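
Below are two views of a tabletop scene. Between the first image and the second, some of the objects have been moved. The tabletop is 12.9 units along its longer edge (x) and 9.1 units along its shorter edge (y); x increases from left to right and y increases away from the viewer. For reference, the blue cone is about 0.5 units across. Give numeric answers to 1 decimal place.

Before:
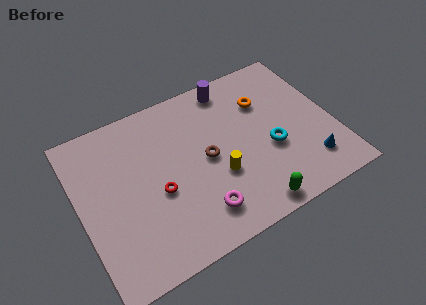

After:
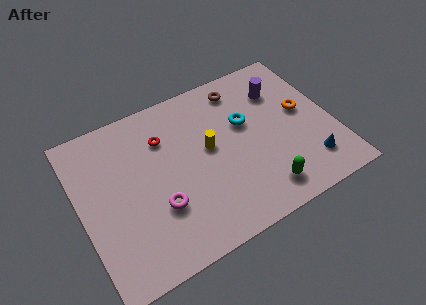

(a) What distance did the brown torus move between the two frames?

3.9

The brown torus moved from about (6.4, 4.5) to (8.7, 7.7), a distance of √(2.3² + 3.2²) ≈ 3.9.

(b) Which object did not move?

the blue cone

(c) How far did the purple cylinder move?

2.7

From (8.2, 8.0) to (10.6, 6.7), the purple cylinder covered √(2.4² + 1.3²) ≈ 2.7 units.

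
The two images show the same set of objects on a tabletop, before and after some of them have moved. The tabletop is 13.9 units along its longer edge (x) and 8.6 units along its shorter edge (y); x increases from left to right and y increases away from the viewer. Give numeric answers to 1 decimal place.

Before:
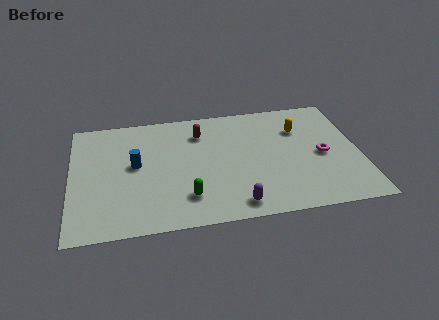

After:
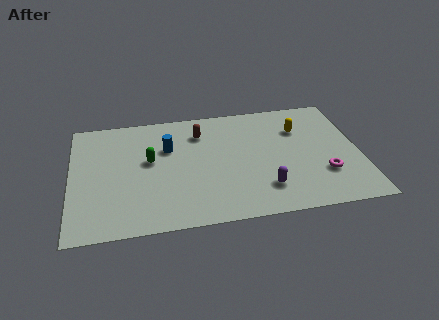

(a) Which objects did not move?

the brown capsule and the yellow capsule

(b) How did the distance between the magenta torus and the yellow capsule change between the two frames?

+1.3

They were about 2.3 units apart before and 3.6 after — 1.3 units further apart.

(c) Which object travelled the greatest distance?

the green capsule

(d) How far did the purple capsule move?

1.7

The purple capsule was near (7.8, 1.1) before and (9.2, 2.0) after, so it travelled √(1.4² + 0.9²) ≈ 1.7 units.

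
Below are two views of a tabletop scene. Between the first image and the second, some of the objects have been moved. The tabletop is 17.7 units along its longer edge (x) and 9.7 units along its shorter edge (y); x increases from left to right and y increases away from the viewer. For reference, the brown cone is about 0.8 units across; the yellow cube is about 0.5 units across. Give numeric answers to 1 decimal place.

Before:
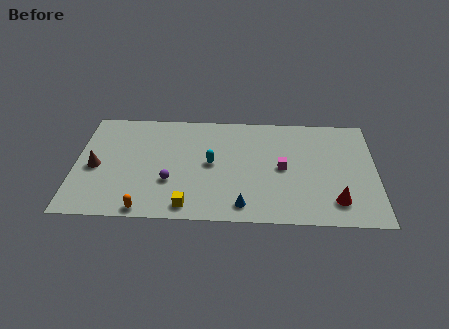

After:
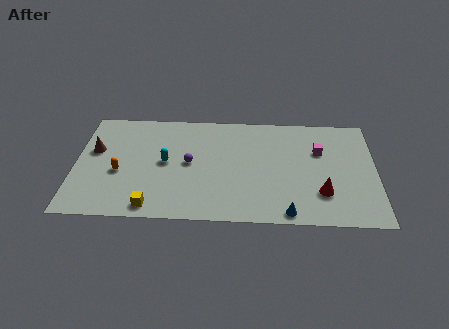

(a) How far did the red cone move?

1.1

The red cone moved from about (15.3, 2.0) to (14.5, 2.7), a distance of √(0.8² + 0.7²) ≈ 1.1.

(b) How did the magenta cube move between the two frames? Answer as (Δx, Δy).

(2.2, 1.6)

The magenta cube was at about (12.2, 4.8) and moved to about (14.4, 6.4).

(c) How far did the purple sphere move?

2.0

From (5.6, 3.3) to (6.7, 5.0), the purple sphere covered √(1.1² + 1.7²) ≈ 2.0 units.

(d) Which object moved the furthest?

the orange capsule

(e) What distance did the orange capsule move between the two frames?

3.6

The orange capsule moved from about (4.2, 0.8) to (2.6, 4.0), a distance of √(1.6² + 3.2²) ≈ 3.6.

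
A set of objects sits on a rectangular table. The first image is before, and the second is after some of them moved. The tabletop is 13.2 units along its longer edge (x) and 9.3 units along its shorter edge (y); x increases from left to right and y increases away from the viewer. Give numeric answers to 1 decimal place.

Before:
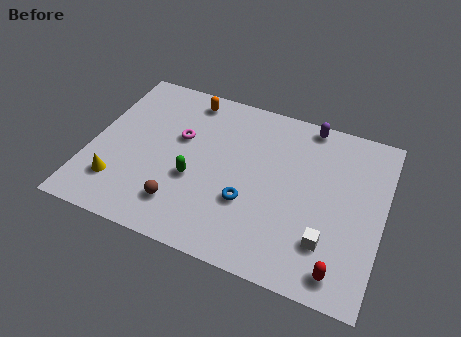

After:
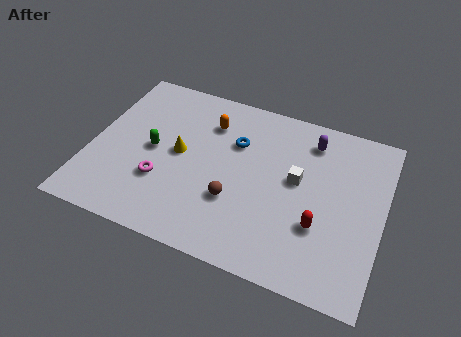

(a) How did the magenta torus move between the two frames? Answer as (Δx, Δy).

(-0.5, -2.7)

From the two frames, the magenta torus sits at roughly (3.9, 5.7) before and (3.4, 3.0) after.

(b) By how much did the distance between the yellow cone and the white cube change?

-4.1

The distance was about 9.4 in the first image and 5.3 in the second, so they moved 4.1 units closer together.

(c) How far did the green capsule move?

2.2

The green capsule was near (4.8, 3.6) before and (2.8, 4.6) after, so it travelled √(2.0² + 1.0²) ≈ 2.2 units.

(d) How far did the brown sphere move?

2.5

From (4.4, 2.0) to (6.7, 3.1), the brown sphere covered √(2.3² + 1.1²) ≈ 2.5 units.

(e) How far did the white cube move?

3.2

From (10.9, 2.4) to (9.3, 5.2), the white cube covered √(1.6² + 2.8²) ≈ 3.2 units.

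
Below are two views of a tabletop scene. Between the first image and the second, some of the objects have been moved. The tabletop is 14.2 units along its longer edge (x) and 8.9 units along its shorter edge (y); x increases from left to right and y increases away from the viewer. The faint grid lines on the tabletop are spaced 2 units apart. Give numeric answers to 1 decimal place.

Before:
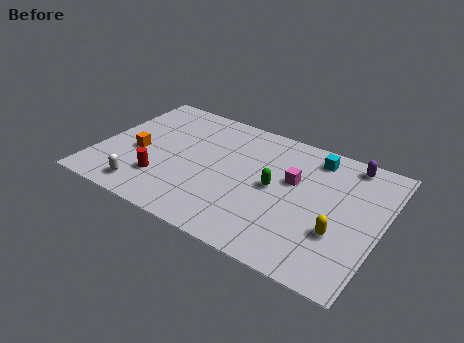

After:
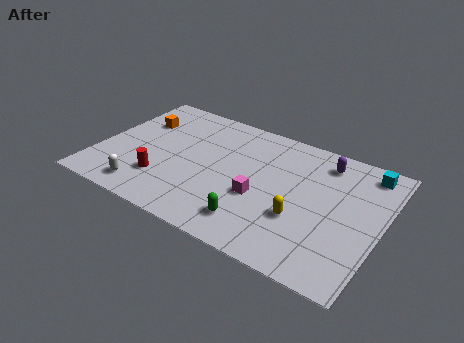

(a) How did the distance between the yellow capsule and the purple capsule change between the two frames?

-0.6

Before: roughly 4.9 units apart; after: 4.3. That's 0.6 units closer together.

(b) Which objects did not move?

the red cylinder and the white capsule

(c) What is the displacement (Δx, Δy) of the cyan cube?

(2.6, 0.2)

From the two frames, the cyan cube sits at roughly (10.5, 7.5) before and (13.1, 7.7) after.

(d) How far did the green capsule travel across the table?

2.9

The green capsule moved from about (8.9, 4.5) to (8.3, 1.7), a distance of √(0.6² + 2.8²) ≈ 2.9.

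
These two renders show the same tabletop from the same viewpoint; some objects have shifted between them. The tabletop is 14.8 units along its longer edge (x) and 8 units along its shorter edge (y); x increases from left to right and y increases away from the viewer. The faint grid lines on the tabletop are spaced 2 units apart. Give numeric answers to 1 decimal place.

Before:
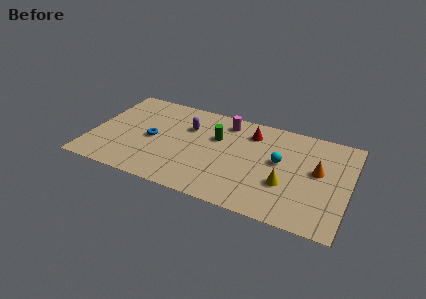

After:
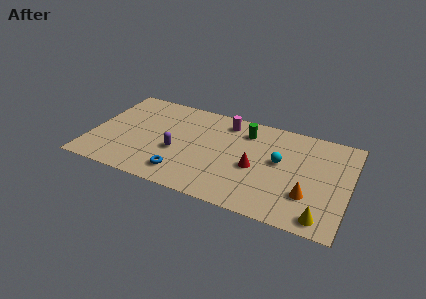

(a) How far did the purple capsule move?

2.3

The purple capsule moved from about (5.4, 5.5) to (5.0, 3.2), a distance of √(0.4² + 2.3²) ≈ 2.3.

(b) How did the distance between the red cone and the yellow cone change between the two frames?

+0.5

They were about 4.2 units apart before and 4.7 after — 0.5 units further apart.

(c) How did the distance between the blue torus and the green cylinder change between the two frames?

+1.9

The distance was about 3.9 in the first image and 5.8 in the second, so they moved 1.9 units further apart.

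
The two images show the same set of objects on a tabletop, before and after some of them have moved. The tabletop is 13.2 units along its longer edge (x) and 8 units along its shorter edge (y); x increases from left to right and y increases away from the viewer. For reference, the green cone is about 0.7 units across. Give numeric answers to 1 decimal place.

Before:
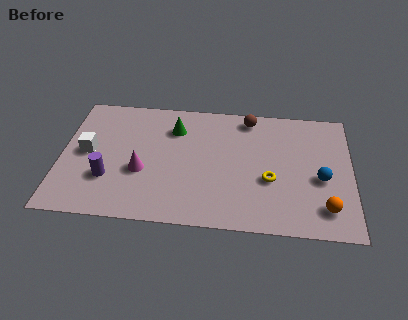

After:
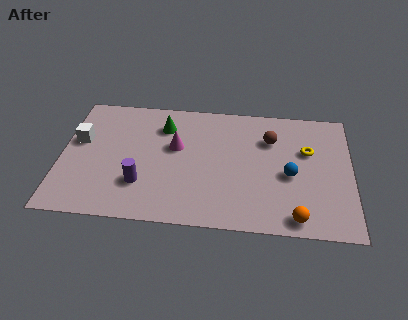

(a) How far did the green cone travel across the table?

0.5

The green cone was near (5.1, 6.0) before and (4.6, 6.1) after, so it travelled √(0.5² + 0.1²) ≈ 0.5 units.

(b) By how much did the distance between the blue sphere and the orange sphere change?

+0.8

The distance was about 1.8 in the first image and 2.6 in the second, so they moved 0.8 units further apart.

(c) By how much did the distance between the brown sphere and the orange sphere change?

-1.5

Before: roughly 6.4 units apart; after: 4.9. That's 1.5 units closer together.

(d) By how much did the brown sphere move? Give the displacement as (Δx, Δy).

(1.0, -1.3)

The brown sphere started near (8.5, 7.0) and ended near (9.5, 5.7).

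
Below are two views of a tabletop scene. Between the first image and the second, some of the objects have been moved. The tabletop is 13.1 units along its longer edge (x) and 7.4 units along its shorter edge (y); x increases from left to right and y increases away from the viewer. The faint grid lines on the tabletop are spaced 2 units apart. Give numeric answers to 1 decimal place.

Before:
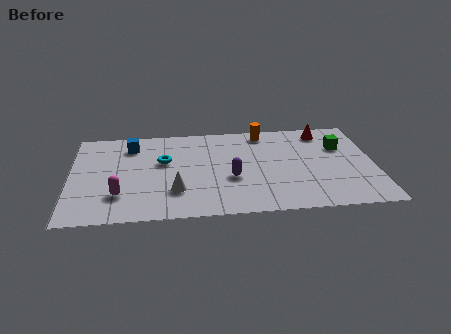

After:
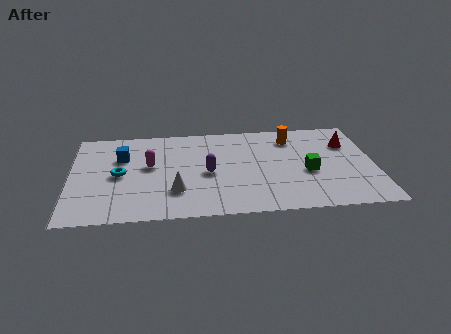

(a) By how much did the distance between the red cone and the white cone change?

+0.4

The distance was about 7.7 in the first image and 8.1 in the second, so they moved 0.4 units further apart.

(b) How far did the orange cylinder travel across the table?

1.3

From (8.4, 6.5) to (9.6, 5.9), the orange cylinder covered √(1.2² + 0.6²) ≈ 1.3 units.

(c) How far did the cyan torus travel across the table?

2.1

The cyan torus was near (4.0, 4.5) before and (2.1, 3.6) after, so it travelled √(1.9² + 0.9²) ≈ 2.1 units.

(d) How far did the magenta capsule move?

2.6

The magenta capsule was near (2.1, 2.0) before and (3.4, 4.2) after, so it travelled √(1.3² + 2.2²) ≈ 2.6 units.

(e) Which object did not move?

the white cone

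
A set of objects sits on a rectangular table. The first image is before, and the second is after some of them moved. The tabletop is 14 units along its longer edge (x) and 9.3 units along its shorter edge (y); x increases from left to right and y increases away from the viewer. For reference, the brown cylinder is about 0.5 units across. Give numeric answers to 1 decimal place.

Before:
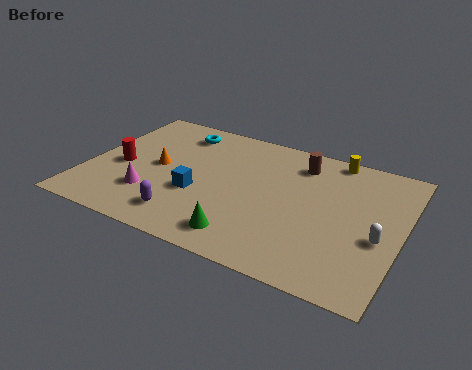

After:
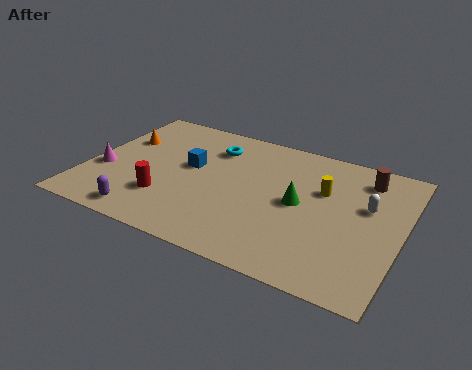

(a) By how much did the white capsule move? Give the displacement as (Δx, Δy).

(-0.7, 1.9)

From the two frames, the white capsule sits at roughly (13.1, 3.8) before and (12.4, 5.7) after.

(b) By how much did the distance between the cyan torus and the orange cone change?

+1.2

They were about 3.0 units apart before and 4.2 after — 1.2 units further apart.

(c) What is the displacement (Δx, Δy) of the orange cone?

(-1.9, 1.4)

The orange cone was at about (3.1, 4.7) and moved to about (1.2, 6.1).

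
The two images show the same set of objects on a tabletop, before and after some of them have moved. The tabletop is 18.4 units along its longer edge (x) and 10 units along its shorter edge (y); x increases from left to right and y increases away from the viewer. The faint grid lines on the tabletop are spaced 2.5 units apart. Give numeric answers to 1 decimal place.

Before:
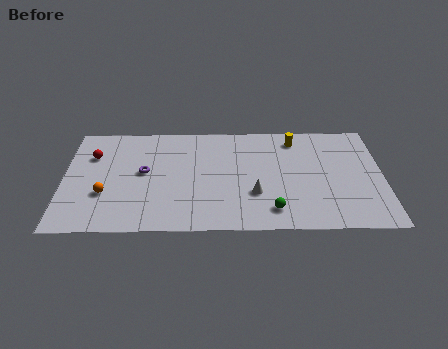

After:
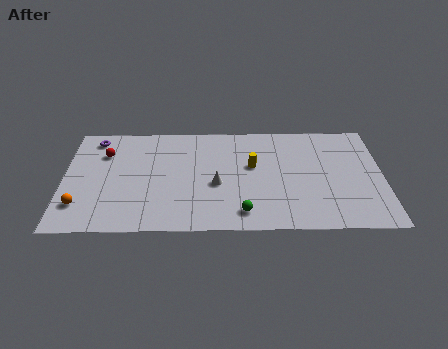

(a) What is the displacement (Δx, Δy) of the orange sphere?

(-1.4, -1.0)

The orange sphere was at about (2.4, 3.4) and moved to about (1.0, 2.4).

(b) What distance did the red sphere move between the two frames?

0.7

From (1.6, 7.0) to (2.3, 7.2), the red sphere covered √(0.7² + 0.2²) ≈ 0.7 units.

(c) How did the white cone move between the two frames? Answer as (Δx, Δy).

(-2.2, 0.9)

From the two frames, the white cone sits at roughly (11.0, 3.3) before and (8.8, 4.2) after.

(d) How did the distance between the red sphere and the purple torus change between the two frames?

-1.9

Before: roughly 3.4 units apart; after: 1.5. That's 1.9 units closer together.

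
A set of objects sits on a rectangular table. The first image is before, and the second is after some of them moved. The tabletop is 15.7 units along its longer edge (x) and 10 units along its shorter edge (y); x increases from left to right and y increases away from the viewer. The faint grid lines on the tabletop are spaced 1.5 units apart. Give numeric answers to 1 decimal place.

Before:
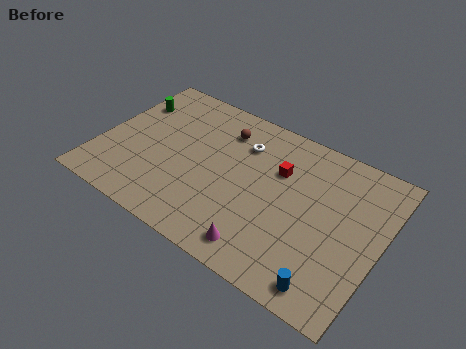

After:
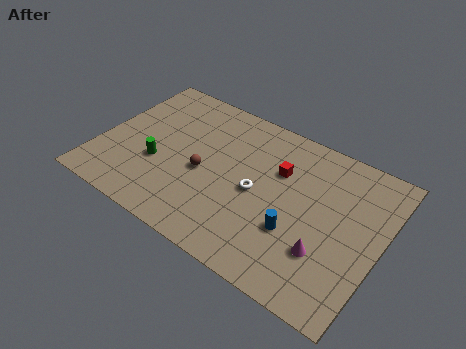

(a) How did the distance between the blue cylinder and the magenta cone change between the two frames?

-2.0

They were about 3.7 units apart before and 1.7 after — 2.0 units closer together.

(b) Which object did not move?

the red cube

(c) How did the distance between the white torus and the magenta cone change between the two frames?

-2.0

Before: roughly 6.4 units apart; after: 4.4. That's 2.0 units closer together.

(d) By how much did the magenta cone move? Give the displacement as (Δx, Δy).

(3.2, 1.6)

From the two frames, the magenta cone sits at roughly (9.8, 1.4) before and (13.0, 3.0) after.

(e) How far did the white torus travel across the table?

3.0

The white torus was near (7.6, 7.4) before and (8.9, 4.7) after, so it travelled √(1.3² + 2.7²) ≈ 3.0 units.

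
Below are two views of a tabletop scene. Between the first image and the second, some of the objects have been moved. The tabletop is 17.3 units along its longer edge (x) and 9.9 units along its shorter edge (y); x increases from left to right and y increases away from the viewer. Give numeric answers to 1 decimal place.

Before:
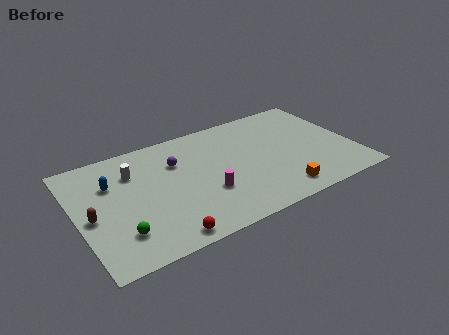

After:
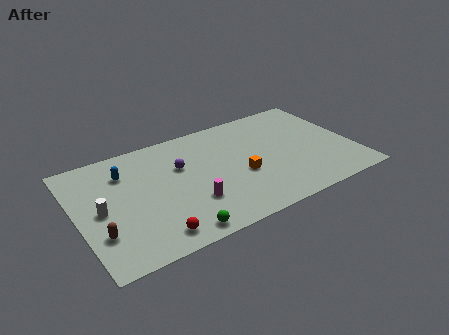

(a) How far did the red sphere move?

0.7

From (4.8, 1.0) to (4.2, 1.4), the red sphere covered √(0.6² + 0.4²) ≈ 0.7 units.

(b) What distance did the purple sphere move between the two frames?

0.5

From (6.4, 6.9) to (6.6, 6.4), the purple sphere covered √(0.2² + 0.5²) ≈ 0.5 units.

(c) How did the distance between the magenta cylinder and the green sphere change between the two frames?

-3.3

The distance was about 5.6 in the first image and 2.3 in the second, so they moved 3.3 units closer together.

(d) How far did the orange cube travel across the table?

3.2

The orange cube was near (12.1, 1.5) before and (10.1, 4.0) after, so it travelled √(2.0² + 2.5²) ≈ 3.2 units.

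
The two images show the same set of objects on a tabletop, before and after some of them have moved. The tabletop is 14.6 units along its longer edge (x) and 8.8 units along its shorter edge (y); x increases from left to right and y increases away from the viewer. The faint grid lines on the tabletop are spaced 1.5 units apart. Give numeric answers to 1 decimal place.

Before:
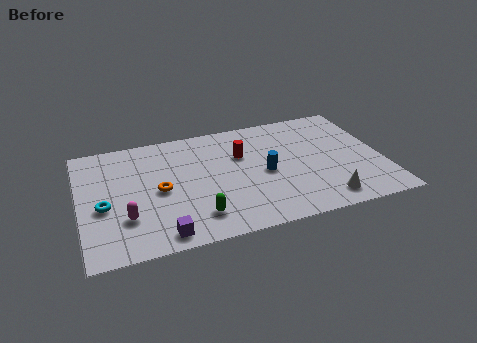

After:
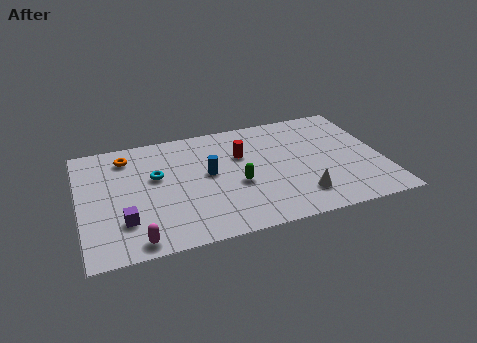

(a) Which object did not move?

the red cylinder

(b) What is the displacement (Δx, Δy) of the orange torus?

(-1.4, 3.0)

The orange torus started near (3.8, 4.2) and ended near (2.4, 7.2).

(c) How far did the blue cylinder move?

2.8

The blue cylinder was near (8.9, 4.1) before and (6.2, 4.8) after, so it travelled √(2.7² + 0.7²) ≈ 2.8 units.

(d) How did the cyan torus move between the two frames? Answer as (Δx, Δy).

(2.6, 1.6)

From the two frames, the cyan torus sits at roughly (1.1, 3.7) before and (3.7, 5.3) after.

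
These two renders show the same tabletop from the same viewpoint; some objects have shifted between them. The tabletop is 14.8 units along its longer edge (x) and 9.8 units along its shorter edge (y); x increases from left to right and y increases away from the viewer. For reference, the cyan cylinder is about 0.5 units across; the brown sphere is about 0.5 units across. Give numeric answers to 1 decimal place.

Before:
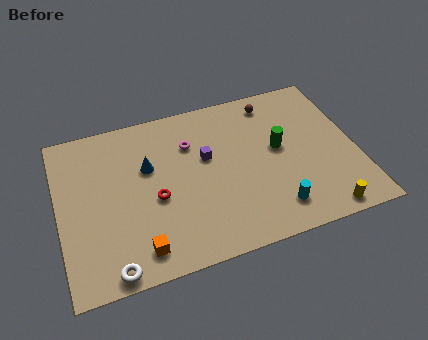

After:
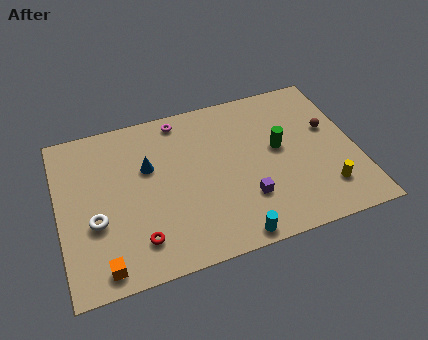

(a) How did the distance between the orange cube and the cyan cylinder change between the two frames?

-0.4

They were about 6.7 units apart before and 6.3 after — 0.4 units closer together.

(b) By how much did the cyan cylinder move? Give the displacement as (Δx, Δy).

(-2.2, -1.0)

The cyan cylinder started near (10.4, 1.8) and ended near (8.2, 0.8).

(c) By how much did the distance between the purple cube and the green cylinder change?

-0.4

They were about 3.6 units apart before and 3.2 after — 0.4 units closer together.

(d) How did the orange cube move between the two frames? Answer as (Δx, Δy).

(-1.8, -0.4)

The orange cube started near (3.7, 1.5) and ended near (1.9, 1.1).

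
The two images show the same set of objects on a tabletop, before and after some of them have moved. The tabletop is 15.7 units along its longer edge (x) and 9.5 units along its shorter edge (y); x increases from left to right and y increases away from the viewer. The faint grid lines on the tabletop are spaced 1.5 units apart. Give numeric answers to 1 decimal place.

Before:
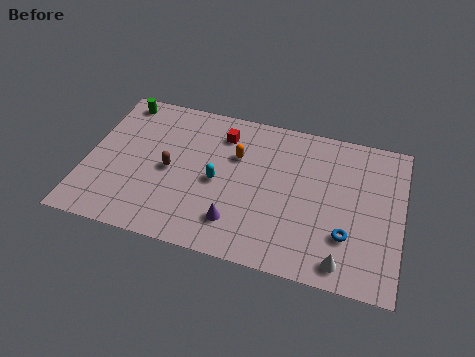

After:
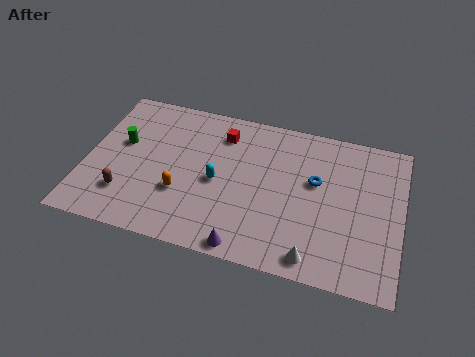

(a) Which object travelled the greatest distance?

the orange capsule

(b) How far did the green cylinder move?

2.8

The green cylinder moved from about (1.3, 8.4) to (1.7, 5.6), a distance of √(0.4² + 2.8²) ≈ 2.8.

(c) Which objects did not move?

the red cube and the cyan capsule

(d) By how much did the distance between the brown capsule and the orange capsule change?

-0.9

Before: roughly 3.7 units apart; after: 2.8. That's 0.9 units closer together.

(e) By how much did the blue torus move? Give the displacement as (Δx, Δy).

(-1.7, 2.9)

From the two frames, the blue torus sits at roughly (13.1, 2.8) before and (11.4, 5.7) after.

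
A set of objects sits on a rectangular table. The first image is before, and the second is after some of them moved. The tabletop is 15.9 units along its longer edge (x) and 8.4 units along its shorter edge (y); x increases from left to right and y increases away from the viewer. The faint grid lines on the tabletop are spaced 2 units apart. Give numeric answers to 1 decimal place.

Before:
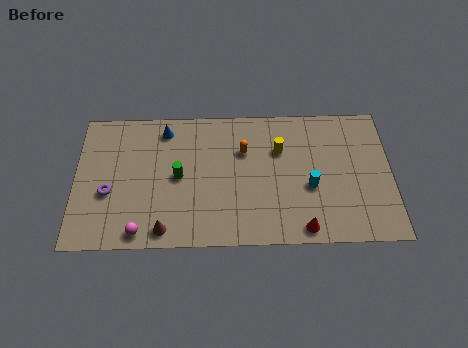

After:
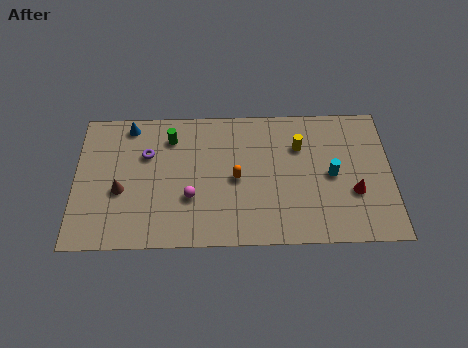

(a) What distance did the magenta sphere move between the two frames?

3.2

The magenta sphere was near (3.3, 0.9) before and (5.8, 2.9) after, so it travelled √(2.5² + 2.0²) ≈ 3.2 units.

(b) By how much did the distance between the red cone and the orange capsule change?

+0.4

Before: roughly 5.6 units apart; after: 6.0. That's 0.4 units further apart.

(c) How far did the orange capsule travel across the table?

1.7

The orange capsule moved from about (8.5, 5.7) to (8.1, 4.0), a distance of √(0.4² + 1.7²) ≈ 1.7.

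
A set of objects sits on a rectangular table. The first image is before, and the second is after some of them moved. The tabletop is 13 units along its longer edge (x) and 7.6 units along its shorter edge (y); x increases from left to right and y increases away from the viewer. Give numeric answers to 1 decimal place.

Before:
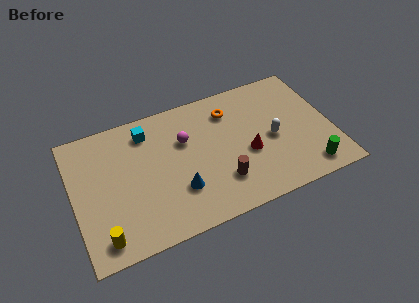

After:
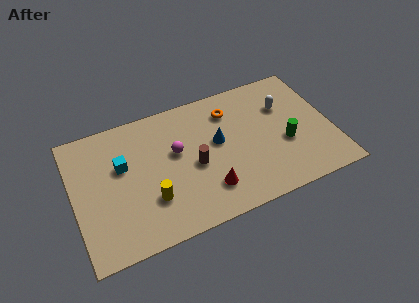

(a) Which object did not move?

the orange torus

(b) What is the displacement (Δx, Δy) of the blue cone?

(2.2, 2.0)

From the two frames, the blue cone sits at roughly (5.1, 2.3) before and (7.3, 4.3) after.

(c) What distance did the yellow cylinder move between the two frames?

2.8

The yellow cylinder moved from about (1.2, 1.1) to (3.7, 2.3), a distance of √(2.5² + 1.2²) ≈ 2.8.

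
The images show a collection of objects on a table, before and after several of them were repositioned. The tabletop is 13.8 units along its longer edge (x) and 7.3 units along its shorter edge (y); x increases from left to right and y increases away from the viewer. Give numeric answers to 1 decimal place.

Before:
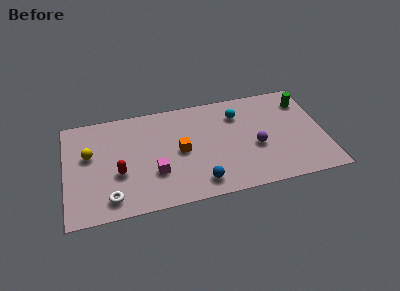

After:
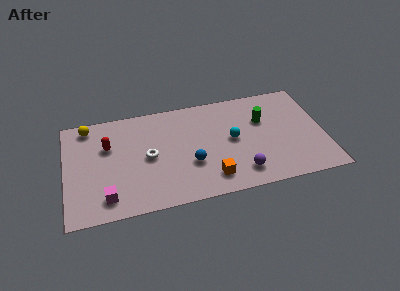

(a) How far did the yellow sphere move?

2.0

From (1.3, 4.4) to (1.3, 6.4), the yellow sphere covered √(0.0² + 2.0²) ≈ 2.0 units.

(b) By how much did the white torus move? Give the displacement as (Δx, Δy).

(2.1, 2.4)

From the two frames, the white torus sits at roughly (2.3, 1.2) before and (4.4, 3.6) after.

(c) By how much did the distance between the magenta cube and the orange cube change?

+3.7

The distance was about 1.8 in the first image and 5.5 in the second, so they moved 3.7 units further apart.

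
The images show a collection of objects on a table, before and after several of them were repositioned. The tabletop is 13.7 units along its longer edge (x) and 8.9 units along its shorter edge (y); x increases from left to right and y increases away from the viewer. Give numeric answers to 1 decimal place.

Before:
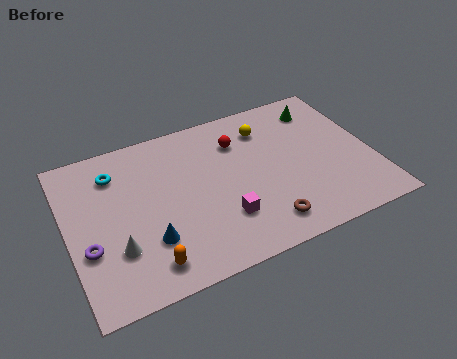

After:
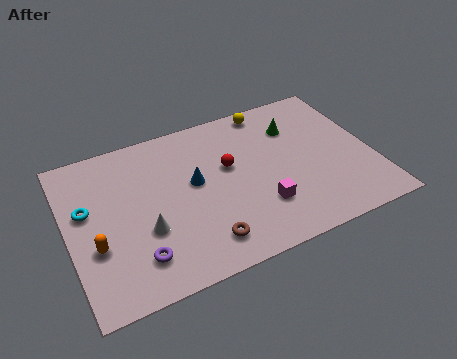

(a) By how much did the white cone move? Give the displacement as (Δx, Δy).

(1.3, 0.5)

From the two frames, the white cone sits at roughly (2.0, 2.7) before and (3.3, 3.2) after.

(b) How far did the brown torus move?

2.7

The brown torus moved from about (8.4, 1.5) to (5.7, 1.6), a distance of √(2.7² + 0.1²) ≈ 2.7.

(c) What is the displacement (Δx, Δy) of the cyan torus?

(-1.4, -1.6)

The cyan torus started near (2.3, 6.9) and ended near (0.9, 5.3).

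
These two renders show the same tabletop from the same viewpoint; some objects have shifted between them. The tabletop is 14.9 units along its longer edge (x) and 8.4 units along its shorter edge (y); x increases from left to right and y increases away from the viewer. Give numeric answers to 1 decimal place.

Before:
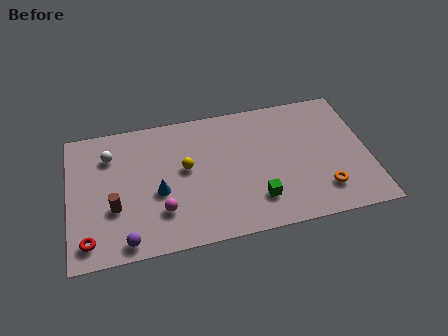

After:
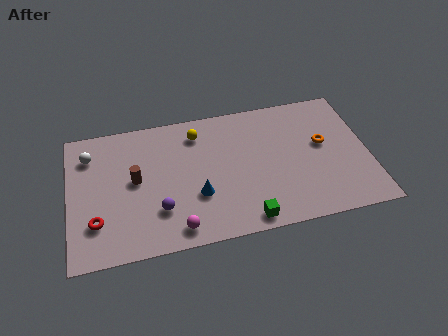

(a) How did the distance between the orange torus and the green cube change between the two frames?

+2.4

They were about 3.3 units apart before and 5.7 after — 2.4 units further apart.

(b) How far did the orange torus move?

2.9

The orange torus was near (12.5, 1.9) before and (12.7, 4.8) after, so it travelled √(0.2² + 2.9²) ≈ 2.9 units.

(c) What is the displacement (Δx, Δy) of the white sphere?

(-1.0, 0.2)

The white sphere started near (2.1, 6.3) and ended near (1.1, 6.5).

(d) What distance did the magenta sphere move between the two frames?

1.4

The magenta sphere was near (4.5, 2.3) before and (5.2, 1.1) after, so it travelled √(0.7² + 1.2²) ≈ 1.4 units.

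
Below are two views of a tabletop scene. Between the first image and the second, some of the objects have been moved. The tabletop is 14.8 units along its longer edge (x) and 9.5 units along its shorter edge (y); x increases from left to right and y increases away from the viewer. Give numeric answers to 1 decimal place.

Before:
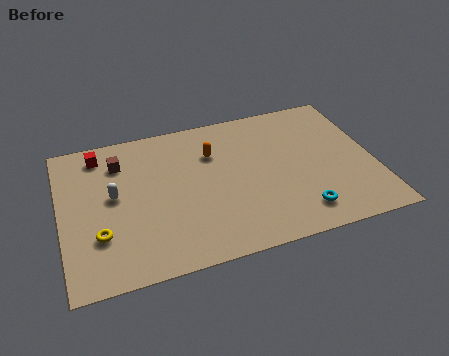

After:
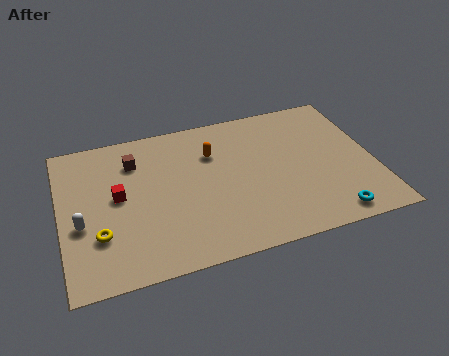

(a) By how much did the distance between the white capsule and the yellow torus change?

-1.2

Before: roughly 2.4 units apart; after: 1.2. That's 1.2 units closer together.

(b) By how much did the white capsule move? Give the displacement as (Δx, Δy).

(-1.6, -1.4)

From the two frames, the white capsule sits at roughly (2.5, 5.2) before and (0.9, 3.8) after.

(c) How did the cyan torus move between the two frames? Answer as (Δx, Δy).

(1.4, -0.6)

The cyan torus started near (11.0, 1.7) and ended near (12.4, 1.1).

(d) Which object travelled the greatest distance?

the red cube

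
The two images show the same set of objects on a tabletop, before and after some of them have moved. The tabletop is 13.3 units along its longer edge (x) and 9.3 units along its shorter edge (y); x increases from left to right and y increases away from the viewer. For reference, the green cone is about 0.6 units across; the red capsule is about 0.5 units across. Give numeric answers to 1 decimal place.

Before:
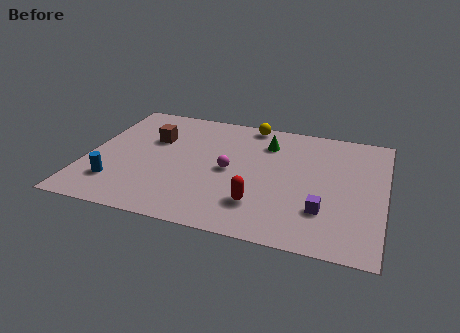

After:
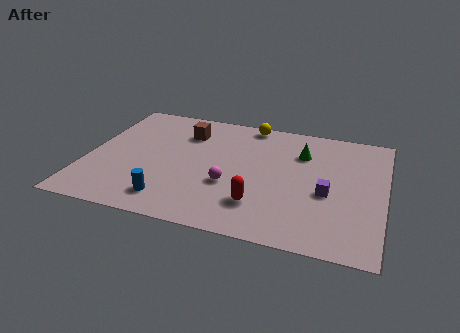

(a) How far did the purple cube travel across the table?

1.3

From (10.7, 2.6) to (10.8, 3.9), the purple cube covered √(0.1² + 1.3²) ≈ 1.3 units.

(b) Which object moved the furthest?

the blue cylinder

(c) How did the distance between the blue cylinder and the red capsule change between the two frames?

-2.4

Before: roughly 6.4 units apart; after: 4.0. That's 2.4 units closer together.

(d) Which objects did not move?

the yellow sphere and the red capsule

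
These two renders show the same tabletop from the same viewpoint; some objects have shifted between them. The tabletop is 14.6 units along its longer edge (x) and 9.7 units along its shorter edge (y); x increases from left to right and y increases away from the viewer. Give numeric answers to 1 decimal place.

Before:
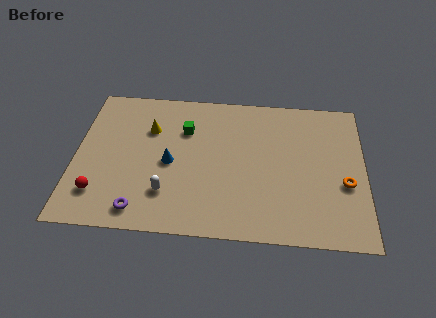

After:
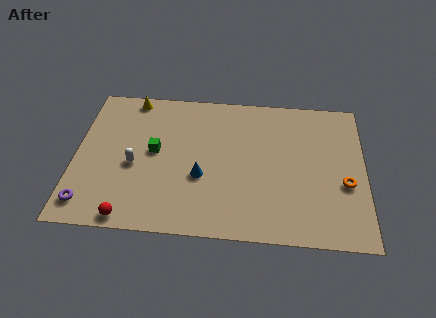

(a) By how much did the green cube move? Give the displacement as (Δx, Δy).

(-1.5, -1.6)

From the two frames, the green cube sits at roughly (5.5, 6.8) before and (4.0, 5.2) after.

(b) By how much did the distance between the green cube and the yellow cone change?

+2.0

They were about 1.8 units apart before and 3.8 after — 2.0 units further apart.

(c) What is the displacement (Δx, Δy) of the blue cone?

(1.6, -0.8)

From the two frames, the blue cone sits at roughly (4.8, 4.5) before and (6.4, 3.7) after.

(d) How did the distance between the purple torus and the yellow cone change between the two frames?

+2.1

The distance was about 5.4 in the first image and 7.5 in the second, so they moved 2.1 units further apart.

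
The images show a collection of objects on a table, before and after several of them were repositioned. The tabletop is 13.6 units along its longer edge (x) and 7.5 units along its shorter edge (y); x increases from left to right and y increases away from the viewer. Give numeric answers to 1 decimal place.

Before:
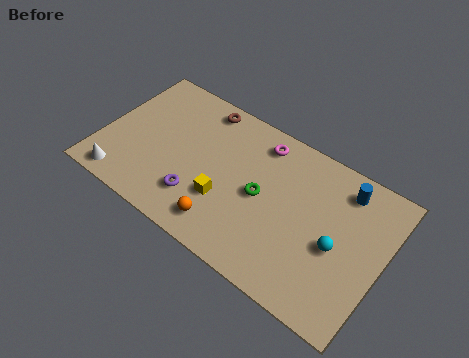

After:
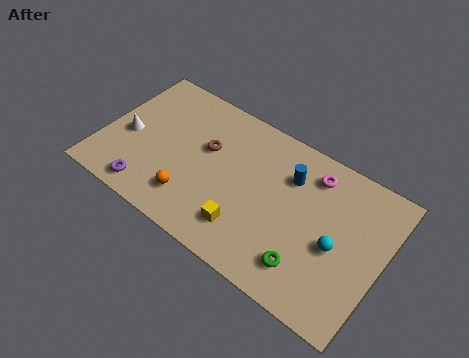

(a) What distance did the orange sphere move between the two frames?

1.7

From (6.4, 1.3) to (4.7, 1.7), the orange sphere covered √(1.7² + 0.4²) ≈ 1.7 units.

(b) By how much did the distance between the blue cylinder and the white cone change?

-3.3

Before: roughly 11.3 units apart; after: 8.0. That's 3.3 units closer together.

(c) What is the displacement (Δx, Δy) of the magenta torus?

(2.6, -0.2)

From the two frames, the magenta torus sits at roughly (7.3, 6.3) before and (9.9, 6.1) after.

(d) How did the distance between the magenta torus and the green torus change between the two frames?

+1.9

Before: roughly 2.6 units apart; after: 4.5. That's 1.9 units further apart.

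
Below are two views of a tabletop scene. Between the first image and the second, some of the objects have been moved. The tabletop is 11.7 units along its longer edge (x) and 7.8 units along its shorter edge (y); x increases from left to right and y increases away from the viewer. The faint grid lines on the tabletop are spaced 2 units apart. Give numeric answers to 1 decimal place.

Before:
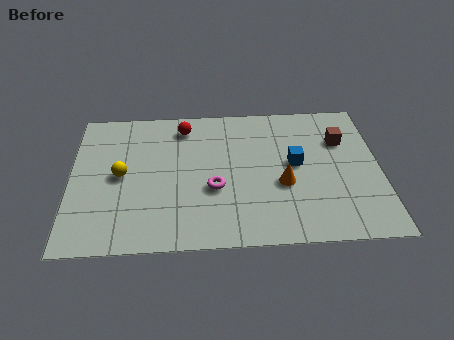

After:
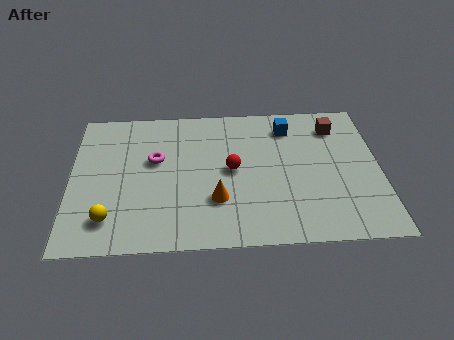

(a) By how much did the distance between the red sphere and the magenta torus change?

-0.7

Before: roughly 3.7 units apart; after: 3.0. That's 0.7 units closer together.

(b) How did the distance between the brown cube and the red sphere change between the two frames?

-1.5

Before: roughly 6.1 units apart; after: 4.6. That's 1.5 units closer together.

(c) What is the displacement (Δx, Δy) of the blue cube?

(-0.2, 2.1)

The blue cube started near (8.5, 4.2) and ended near (8.3, 6.3).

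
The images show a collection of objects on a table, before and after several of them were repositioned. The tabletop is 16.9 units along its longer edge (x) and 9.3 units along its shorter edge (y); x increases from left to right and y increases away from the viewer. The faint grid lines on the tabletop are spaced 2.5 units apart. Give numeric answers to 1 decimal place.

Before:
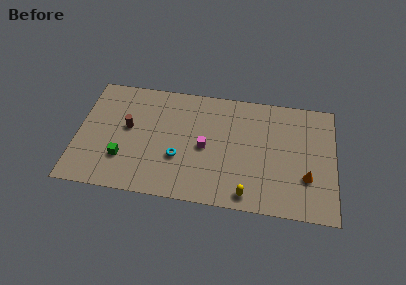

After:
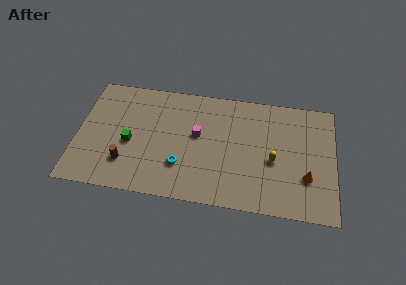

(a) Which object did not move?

the orange cone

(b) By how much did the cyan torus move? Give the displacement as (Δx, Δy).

(0.2, -0.6)

The cyan torus was at about (6.7, 3.3) and moved to about (6.9, 2.7).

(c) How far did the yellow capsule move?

3.3

The yellow capsule was near (11.3, 1.1) before and (12.9, 4.0) after, so it travelled √(1.6² + 2.9²) ≈ 3.3 units.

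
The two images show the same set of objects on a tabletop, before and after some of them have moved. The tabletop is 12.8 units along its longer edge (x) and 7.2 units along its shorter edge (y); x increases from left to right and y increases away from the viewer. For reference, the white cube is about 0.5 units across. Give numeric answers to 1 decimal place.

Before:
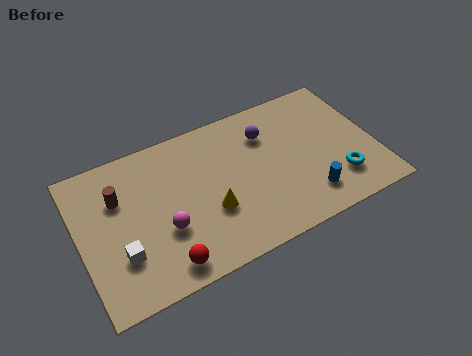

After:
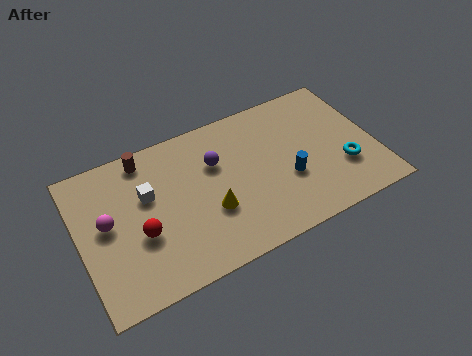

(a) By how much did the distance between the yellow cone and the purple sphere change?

-1.6

They were about 3.9 units apart before and 2.3 after — 1.6 units closer together.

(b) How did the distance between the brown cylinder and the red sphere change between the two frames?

-0.6

The distance was about 4.2 in the first image and 3.6 in the second, so they moved 0.6 units closer together.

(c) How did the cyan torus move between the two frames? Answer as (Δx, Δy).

(0.3, 0.5)

The cyan torus started near (11.0, 1.8) and ended near (11.3, 2.3).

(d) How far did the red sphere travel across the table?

2.0

The red sphere moved from about (3.3, 1.0) to (2.5, 2.8), a distance of √(0.8² + 1.8²) ≈ 2.0.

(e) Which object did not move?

the yellow cone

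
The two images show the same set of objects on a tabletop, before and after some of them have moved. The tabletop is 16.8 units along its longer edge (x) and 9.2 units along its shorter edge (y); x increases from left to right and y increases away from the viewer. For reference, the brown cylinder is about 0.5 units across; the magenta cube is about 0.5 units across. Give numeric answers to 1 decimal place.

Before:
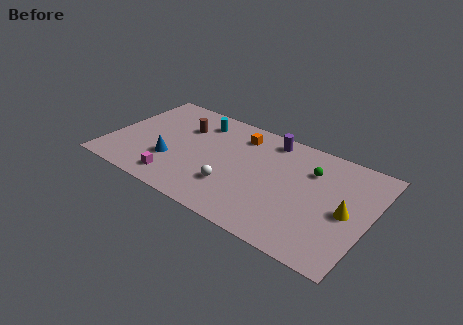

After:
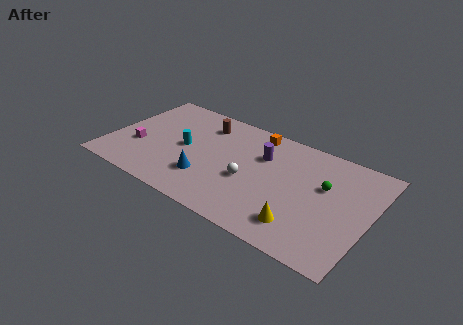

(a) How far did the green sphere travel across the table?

1.3

The green sphere moved from about (12.8, 6.6) to (13.8, 5.7), a distance of √(1.0² + 0.9²) ≈ 1.3.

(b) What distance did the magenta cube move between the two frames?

3.4

The magenta cube moved from about (4.8, 1.5) to (1.9, 3.3), a distance of √(2.9² + 1.8²) ≈ 3.4.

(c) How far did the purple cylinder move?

1.7

The purple cylinder moved from about (9.9, 8.0) to (9.7, 6.3), a distance of √(0.2² + 1.7²) ≈ 1.7.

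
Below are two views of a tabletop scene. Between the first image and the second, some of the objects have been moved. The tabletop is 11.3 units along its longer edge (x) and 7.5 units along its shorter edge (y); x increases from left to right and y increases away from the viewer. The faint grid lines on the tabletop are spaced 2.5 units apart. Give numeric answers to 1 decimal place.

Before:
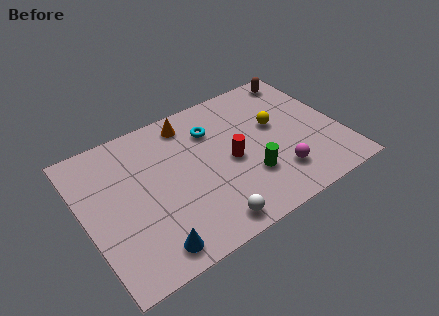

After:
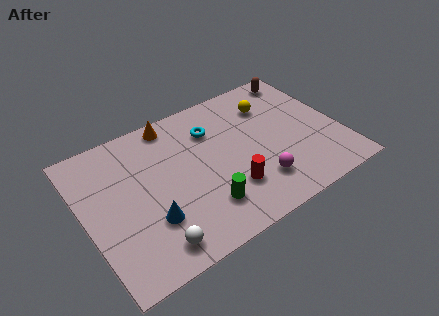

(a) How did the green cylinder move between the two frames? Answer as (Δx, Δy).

(-2.1, -0.5)

The green cylinder started near (7.0, 2.3) and ended near (4.9, 1.8).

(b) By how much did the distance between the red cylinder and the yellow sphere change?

+1.9

Before: roughly 2.4 units apart; after: 4.3. That's 1.9 units further apart.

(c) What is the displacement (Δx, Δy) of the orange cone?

(-0.7, 0.3)

From the two frames, the orange cone sits at roughly (5.0, 6.4) before and (4.3, 6.7) after.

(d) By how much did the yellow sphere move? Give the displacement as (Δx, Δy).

(0.0, 1.2)

From the two frames, the yellow sphere sits at roughly (8.6, 4.4) before and (8.6, 5.6) after.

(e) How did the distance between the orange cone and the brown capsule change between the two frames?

+0.7

The distance was about 5.2 in the first image and 5.9 in the second, so they moved 0.7 units further apart.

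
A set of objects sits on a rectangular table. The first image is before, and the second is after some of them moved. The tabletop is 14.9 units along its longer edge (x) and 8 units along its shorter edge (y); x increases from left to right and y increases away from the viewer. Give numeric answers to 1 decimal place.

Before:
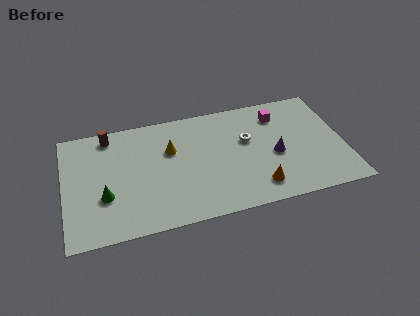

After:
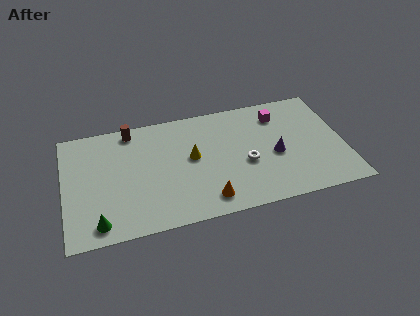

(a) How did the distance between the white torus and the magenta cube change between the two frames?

+1.3

They were about 2.3 units apart before and 3.6 after — 1.3 units further apart.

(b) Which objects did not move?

the magenta cube and the purple cone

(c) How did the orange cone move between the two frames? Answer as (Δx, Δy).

(-2.7, -0.2)

The orange cone was at about (10.1, 1.5) and moved to about (7.4, 1.3).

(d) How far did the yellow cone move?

1.4

The yellow cone moved from about (5.7, 5.2) to (6.8, 4.4), a distance of √(1.1² + 0.8²) ≈ 1.4.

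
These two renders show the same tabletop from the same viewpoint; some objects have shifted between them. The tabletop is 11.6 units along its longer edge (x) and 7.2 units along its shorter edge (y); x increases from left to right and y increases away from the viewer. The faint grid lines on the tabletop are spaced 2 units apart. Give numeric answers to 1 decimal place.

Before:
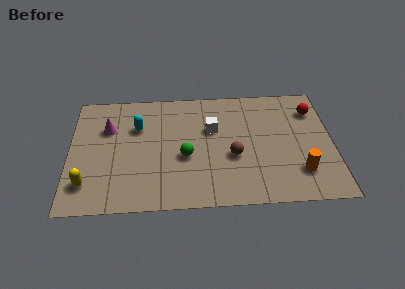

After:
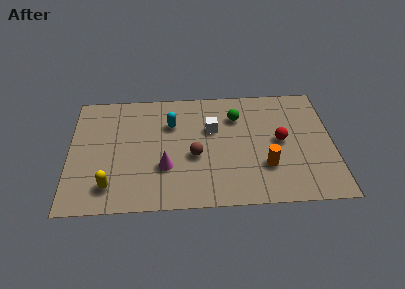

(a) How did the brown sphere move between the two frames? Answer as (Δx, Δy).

(-1.7, 0.1)

The brown sphere was at about (7.2, 2.9) and moved to about (5.5, 3.0).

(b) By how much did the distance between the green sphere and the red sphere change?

-3.7

The distance was about 6.2 in the first image and 2.5 in the second, so they moved 3.7 units closer together.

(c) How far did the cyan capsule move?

1.5

The cyan capsule was near (3.0, 4.9) before and (4.5, 5.0) after, so it travelled √(1.5² + 0.1²) ≈ 1.5 units.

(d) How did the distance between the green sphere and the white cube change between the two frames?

-0.7

Before: roughly 2.0 units apart; after: 1.3. That's 0.7 units closer together.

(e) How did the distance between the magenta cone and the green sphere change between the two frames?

+0.4

They were about 3.9 units apart before and 4.3 after — 0.4 units further apart.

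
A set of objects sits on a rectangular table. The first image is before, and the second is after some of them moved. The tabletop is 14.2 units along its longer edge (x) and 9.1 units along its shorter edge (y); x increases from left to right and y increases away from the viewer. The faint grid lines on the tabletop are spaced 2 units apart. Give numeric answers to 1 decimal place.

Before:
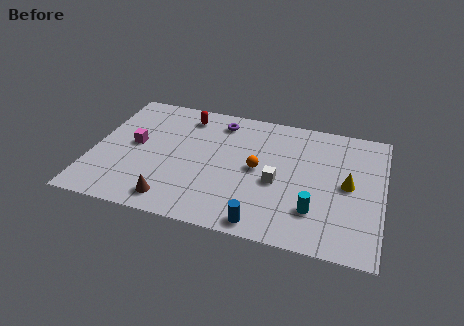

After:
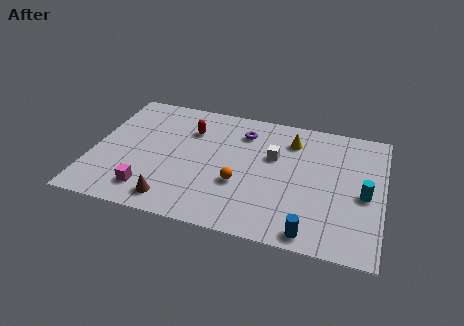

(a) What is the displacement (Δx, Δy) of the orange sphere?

(-0.8, -1.3)

The orange sphere started near (8.1, 4.6) and ended near (7.3, 3.3).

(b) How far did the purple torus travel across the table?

1.3

The purple torus was near (6.0, 7.6) before and (7.2, 7.1) after, so it travelled √(1.2² + 0.5²) ≈ 1.3 units.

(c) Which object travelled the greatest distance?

the yellow cone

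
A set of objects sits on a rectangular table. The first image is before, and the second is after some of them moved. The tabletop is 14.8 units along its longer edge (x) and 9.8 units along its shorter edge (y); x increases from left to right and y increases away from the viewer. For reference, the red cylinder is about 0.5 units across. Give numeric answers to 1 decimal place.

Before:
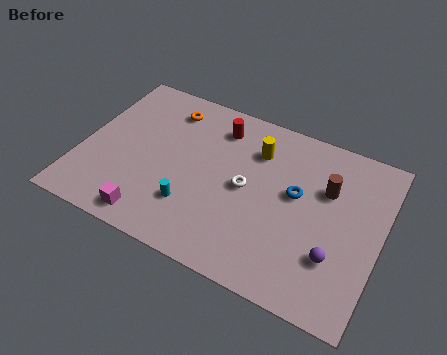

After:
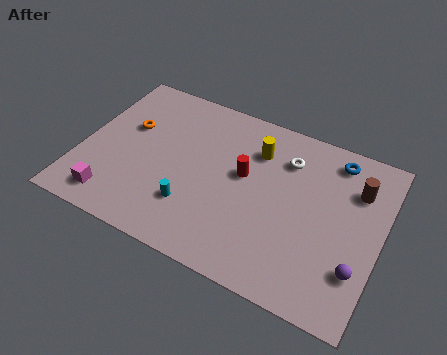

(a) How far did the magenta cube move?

2.0

The magenta cube was near (4.0, 1.2) before and (2.0, 1.5) after, so it travelled √(2.0² + 0.3²) ≈ 2.0 units.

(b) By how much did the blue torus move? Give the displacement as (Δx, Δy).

(1.6, 2.8)

The blue torus started near (10.6, 5.6) and ended near (12.2, 8.4).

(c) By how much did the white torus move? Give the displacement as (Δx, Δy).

(1.7, 2.5)

The white torus was at about (8.2, 4.9) and moved to about (9.9, 7.4).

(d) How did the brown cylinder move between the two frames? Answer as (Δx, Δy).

(1.4, 0.6)

From the two frames, the brown cylinder sits at roughly (12.0, 6.5) before and (13.4, 7.1) after.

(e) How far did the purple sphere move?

1.1

From (12.8, 2.9) to (13.9, 2.7), the purple sphere covered √(1.1² + 0.2²) ≈ 1.1 units.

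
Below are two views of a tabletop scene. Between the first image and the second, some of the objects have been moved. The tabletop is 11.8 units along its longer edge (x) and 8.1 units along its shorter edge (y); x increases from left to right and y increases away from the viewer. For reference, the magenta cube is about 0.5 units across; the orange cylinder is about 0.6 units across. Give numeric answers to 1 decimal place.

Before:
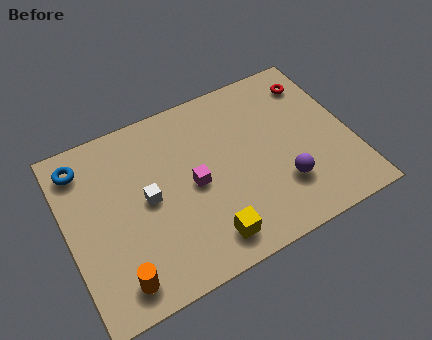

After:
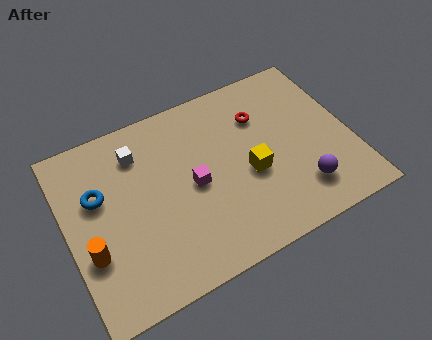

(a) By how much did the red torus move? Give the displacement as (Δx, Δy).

(-2.4, -0.7)

The red torus started near (10.7, 6.5) and ended near (8.3, 5.8).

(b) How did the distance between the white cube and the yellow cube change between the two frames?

+1.7

They were about 3.5 units apart before and 5.2 after — 1.7 units further apart.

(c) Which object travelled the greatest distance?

the yellow cube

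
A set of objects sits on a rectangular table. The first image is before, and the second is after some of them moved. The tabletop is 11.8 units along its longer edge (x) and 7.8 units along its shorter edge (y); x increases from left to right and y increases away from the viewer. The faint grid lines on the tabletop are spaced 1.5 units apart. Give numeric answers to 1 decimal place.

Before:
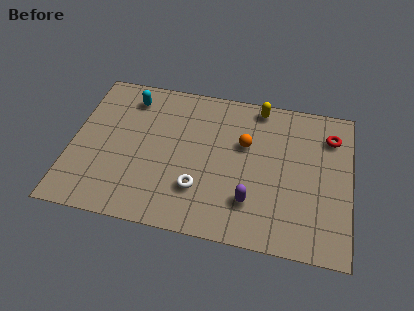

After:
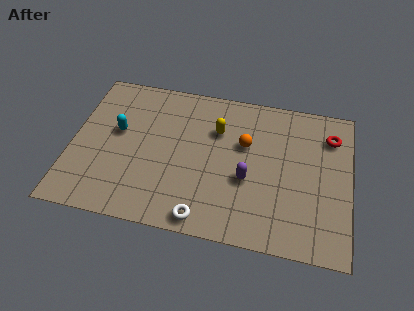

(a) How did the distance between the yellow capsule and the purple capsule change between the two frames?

-2.3

Before: roughly 5.0 units apart; after: 2.7. That's 2.3 units closer together.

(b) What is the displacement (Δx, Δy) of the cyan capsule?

(-0.4, -1.9)

From the two frames, the cyan capsule sits at roughly (2.3, 6.4) before and (1.9, 4.5) after.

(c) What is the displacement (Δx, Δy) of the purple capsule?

(-0.2, 1.1)

The purple capsule started near (7.7, 2.0) and ended near (7.5, 3.1).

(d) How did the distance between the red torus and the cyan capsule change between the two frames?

+0.5

Before: roughly 8.6 units apart; after: 9.1. That's 0.5 units further apart.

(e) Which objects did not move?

the orange sphere and the red torus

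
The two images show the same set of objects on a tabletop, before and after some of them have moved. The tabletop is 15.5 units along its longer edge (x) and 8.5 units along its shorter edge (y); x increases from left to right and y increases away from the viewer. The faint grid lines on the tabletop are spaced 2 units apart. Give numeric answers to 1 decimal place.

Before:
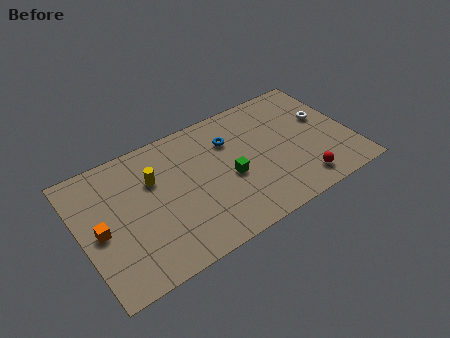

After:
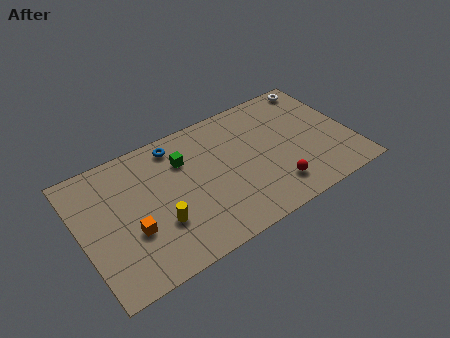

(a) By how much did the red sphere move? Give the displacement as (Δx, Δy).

(-1.5, 0.4)

From the two frames, the red sphere sits at roughly (12.2, 1.4) before and (10.7, 1.8) after.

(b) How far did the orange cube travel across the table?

1.9

From (1.0, 4.0) to (2.7, 3.1), the orange cube covered √(1.7² + 0.9²) ≈ 1.9 units.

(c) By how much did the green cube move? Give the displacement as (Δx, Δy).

(-2.3, 2.4)

The green cube was at about (8.4, 3.7) and moved to about (6.1, 6.1).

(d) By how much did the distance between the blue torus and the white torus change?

+3.0

The distance was about 5.5 in the first image and 8.5 in the second, so they moved 3.0 units further apart.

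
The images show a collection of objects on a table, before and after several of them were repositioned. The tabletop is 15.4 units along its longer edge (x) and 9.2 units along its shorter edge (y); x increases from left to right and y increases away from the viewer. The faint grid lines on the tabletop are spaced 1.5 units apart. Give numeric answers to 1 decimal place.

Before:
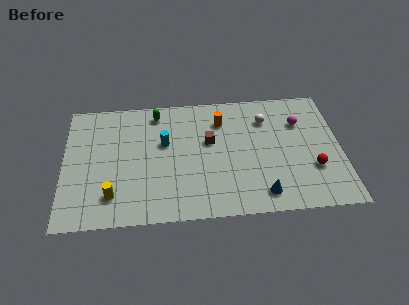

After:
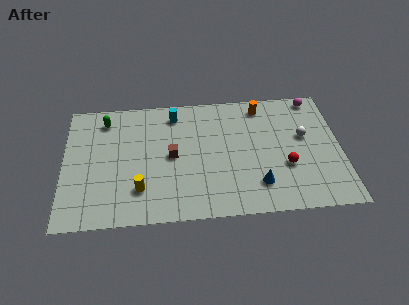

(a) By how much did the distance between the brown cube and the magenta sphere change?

+3.7

Before: roughly 5.2 units apart; after: 8.9. That's 3.7 units further apart.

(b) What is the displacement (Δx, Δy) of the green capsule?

(-2.9, -0.3)

The green capsule started near (5.2, 7.9) and ended near (2.3, 7.6).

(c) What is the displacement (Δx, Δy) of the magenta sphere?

(0.9, 1.8)

From the two frames, the magenta sphere sits at roughly (13.2, 6.5) before and (14.1, 8.3) after.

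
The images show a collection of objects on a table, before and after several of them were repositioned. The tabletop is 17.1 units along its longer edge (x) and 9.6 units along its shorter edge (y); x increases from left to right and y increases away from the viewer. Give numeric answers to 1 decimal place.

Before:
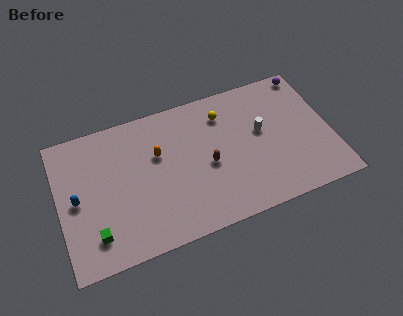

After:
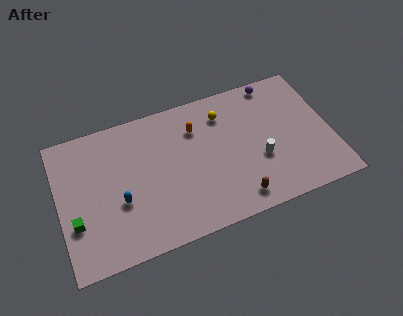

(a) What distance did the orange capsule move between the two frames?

2.7

From (6.3, 6.1) to (8.8, 7.1), the orange capsule covered √(2.5² + 1.0²) ≈ 2.7 units.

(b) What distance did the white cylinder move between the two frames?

1.9

The white cylinder was near (12.8, 5.5) before and (12.5, 3.6) after, so it travelled √(0.3² + 1.9²) ≈ 1.9 units.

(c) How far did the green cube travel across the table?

1.6

From (2.0, 2.0) to (0.9, 3.2), the green cube covered √(1.1² + 1.2²) ≈ 1.6 units.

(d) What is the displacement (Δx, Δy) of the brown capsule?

(1.5, -2.9)

From the two frames, the brown capsule sits at roughly (9.3, 4.3) before and (10.8, 1.4) after.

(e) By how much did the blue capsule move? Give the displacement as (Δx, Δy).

(2.6, -1.0)

The blue capsule was at about (1.1, 4.7) and moved to about (3.7, 3.7).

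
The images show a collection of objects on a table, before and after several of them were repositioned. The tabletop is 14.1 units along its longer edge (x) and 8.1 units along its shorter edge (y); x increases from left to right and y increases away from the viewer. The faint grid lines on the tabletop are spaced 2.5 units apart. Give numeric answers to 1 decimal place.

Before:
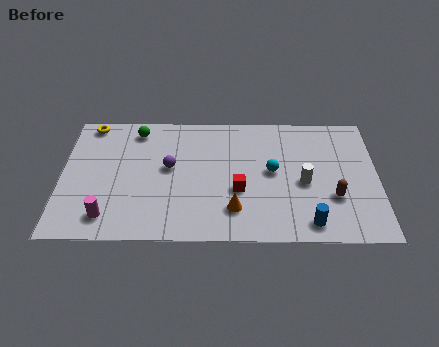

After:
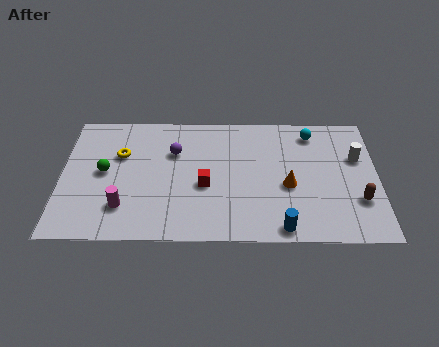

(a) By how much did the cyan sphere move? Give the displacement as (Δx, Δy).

(1.8, 2.5)

From the two frames, the cyan sphere sits at roughly (9.4, 4.3) before and (11.2, 6.8) after.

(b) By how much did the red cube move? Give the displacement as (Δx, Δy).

(-1.5, 0.3)

From the two frames, the red cube sits at roughly (7.9, 3.1) before and (6.4, 3.4) after.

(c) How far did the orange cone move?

2.8

The orange cone was near (7.7, 1.9) before and (10.1, 3.4) after, so it travelled √(2.4² + 1.5²) ≈ 2.8 units.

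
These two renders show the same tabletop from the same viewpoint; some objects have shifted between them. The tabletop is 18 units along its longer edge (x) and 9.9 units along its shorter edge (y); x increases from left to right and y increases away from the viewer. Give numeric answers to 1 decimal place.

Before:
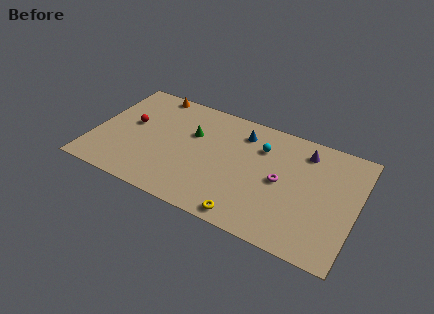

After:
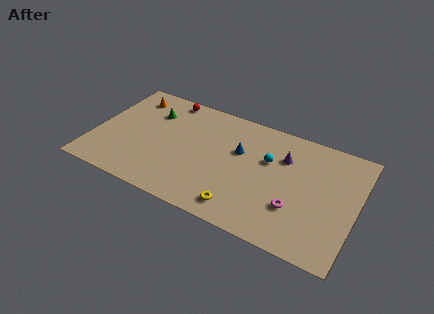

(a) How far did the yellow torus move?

0.7

The yellow torus moved from about (11.1, 1.0) to (10.6, 1.5), a distance of √(0.5² + 0.5²) ≈ 0.7.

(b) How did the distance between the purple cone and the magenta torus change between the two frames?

+0.6

Before: roughly 3.5 units apart; after: 4.1. That's 0.6 units further apart.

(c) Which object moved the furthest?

the red sphere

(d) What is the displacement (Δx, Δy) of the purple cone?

(-1.3, -1.1)

The purple cone started near (14.2, 8.1) and ended near (12.9, 7.0).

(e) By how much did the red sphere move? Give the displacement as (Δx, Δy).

(2.1, 3.3)

The red sphere was at about (2.4, 5.6) and moved to about (4.5, 8.9).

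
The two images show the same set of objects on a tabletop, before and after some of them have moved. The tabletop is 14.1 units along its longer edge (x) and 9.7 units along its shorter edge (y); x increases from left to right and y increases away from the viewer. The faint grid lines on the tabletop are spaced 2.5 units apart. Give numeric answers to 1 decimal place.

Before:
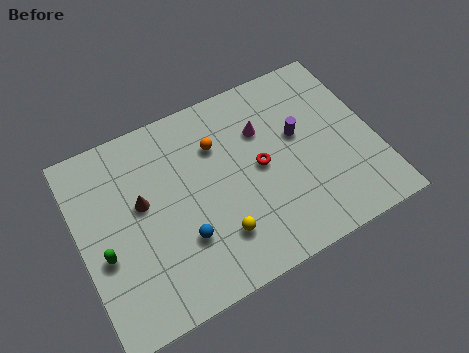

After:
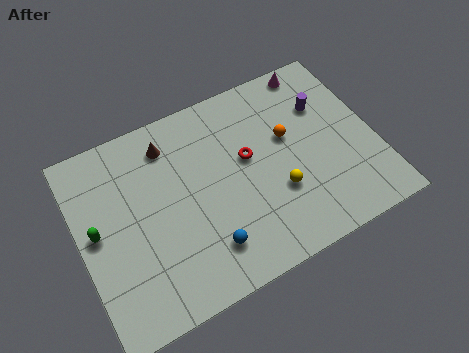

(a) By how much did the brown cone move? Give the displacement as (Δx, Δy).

(1.6, 2.3)

The brown cone started near (3.0, 5.6) and ended near (4.6, 7.9).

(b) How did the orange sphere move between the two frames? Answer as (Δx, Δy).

(3.3, -1.1)

From the two frames, the orange sphere sits at roughly (6.8, 6.9) before and (10.1, 5.8) after.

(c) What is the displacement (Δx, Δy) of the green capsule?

(-0.2, 1.2)

The green capsule started near (1.0, 3.9) and ended near (0.8, 5.1).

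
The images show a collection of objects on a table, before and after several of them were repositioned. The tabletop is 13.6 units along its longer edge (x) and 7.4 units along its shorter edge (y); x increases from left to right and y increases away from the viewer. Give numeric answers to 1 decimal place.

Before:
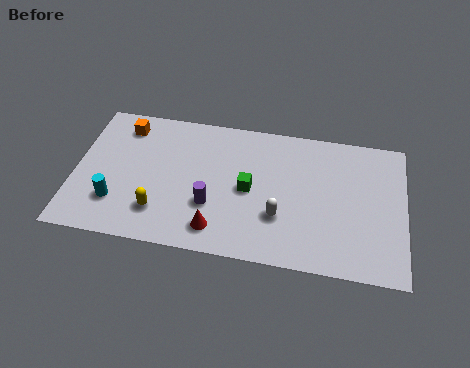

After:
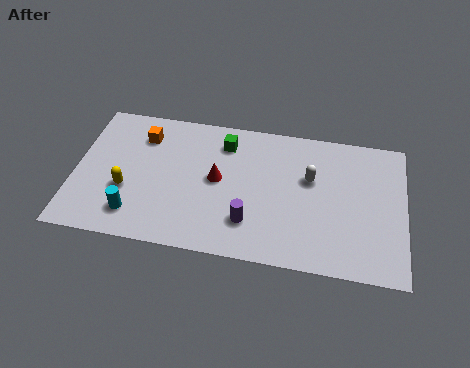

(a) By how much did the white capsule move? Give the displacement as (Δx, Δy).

(1.2, 2.2)

The white capsule was at about (8.5, 2.4) and moved to about (9.7, 4.6).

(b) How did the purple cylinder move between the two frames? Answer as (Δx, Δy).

(1.6, -0.6)

From the two frames, the purple cylinder sits at roughly (5.7, 2.5) before and (7.3, 1.9) after.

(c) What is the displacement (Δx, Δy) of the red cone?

(-0.1, 2.6)

The red cone started near (6.0, 1.3) and ended near (5.9, 3.9).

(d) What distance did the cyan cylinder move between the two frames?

0.9

From (1.8, 2.0) to (2.6, 1.5), the cyan cylinder covered √(0.8² + 0.5²) ≈ 0.9 units.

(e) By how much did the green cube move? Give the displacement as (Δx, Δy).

(-1.1, 2.3)

The green cube was at about (7.2, 3.6) and moved to about (6.1, 5.9).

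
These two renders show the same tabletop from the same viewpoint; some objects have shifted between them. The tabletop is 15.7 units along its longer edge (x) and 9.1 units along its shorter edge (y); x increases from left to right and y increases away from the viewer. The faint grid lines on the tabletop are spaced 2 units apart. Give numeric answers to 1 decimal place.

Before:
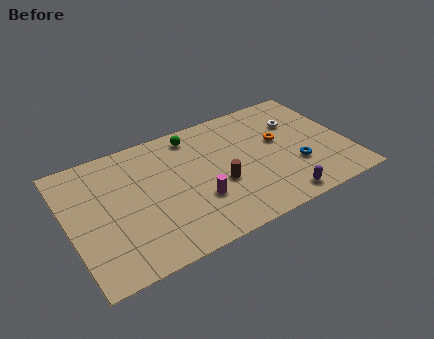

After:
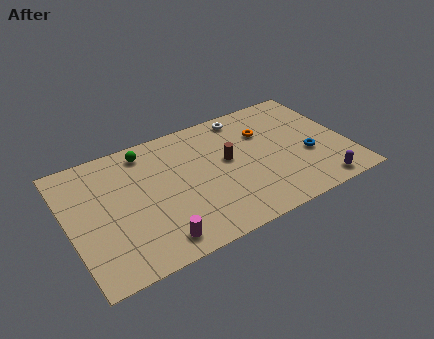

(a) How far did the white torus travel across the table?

3.3

The white torus moved from about (13.2, 6.3) to (10.4, 8.0), a distance of √(2.8² + 1.7²) ≈ 3.3.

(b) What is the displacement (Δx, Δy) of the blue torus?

(0.8, 0.5)

From the two frames, the blue torus sits at roughly (12.6, 3.0) before and (13.4, 3.5) after.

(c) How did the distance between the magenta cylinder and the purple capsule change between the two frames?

+4.5

The distance was about 4.7 in the first image and 9.2 in the second, so they moved 4.5 units further apart.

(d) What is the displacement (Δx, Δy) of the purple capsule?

(2.3, 0.0)

From the two frames, the purple capsule sits at roughly (11.3, 1.0) before and (13.6, 1.0) after.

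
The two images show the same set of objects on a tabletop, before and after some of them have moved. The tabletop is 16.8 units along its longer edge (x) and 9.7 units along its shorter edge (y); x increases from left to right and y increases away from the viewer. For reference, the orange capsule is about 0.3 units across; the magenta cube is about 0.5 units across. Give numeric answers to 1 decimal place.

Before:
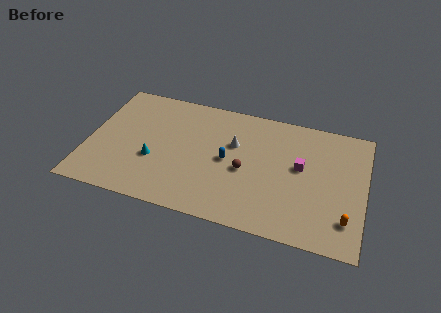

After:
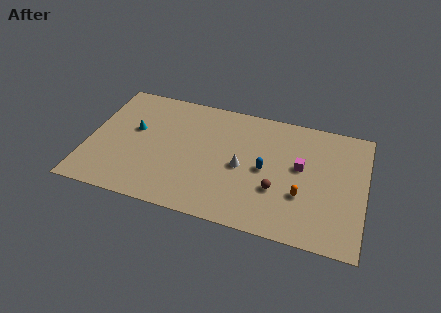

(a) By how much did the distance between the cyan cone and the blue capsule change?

+3.6

Before: roughly 4.6 units apart; after: 8.2. That's 3.6 units further apart.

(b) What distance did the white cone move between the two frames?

1.8

The white cone was near (8.8, 6.2) before and (9.4, 4.5) after, so it travelled √(0.6² + 1.7²) ≈ 1.8 units.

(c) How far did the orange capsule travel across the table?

2.9

The orange capsule moved from about (15.8, 2.2) to (13.1, 3.3), a distance of √(2.7² + 1.1²) ≈ 2.9.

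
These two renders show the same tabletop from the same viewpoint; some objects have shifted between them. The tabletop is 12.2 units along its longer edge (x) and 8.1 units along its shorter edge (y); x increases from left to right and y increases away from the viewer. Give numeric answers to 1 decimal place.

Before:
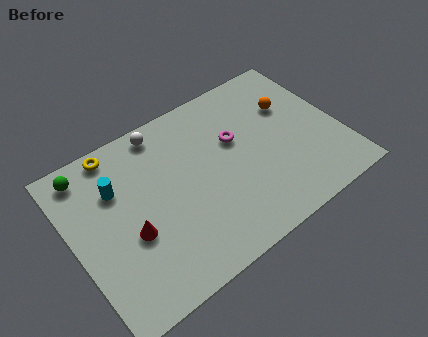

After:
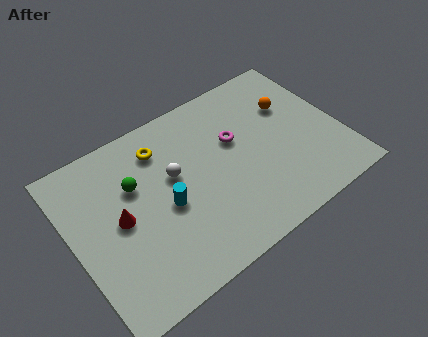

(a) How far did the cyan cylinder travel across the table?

2.8

The cyan cylinder moved from about (2.2, 5.6) to (4.1, 3.6), a distance of √(1.9² + 2.0²) ≈ 2.8.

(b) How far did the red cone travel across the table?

0.9

The red cone moved from about (2.4, 3.2) to (2.1, 4.1), a distance of √(0.3² + 0.9²) ≈ 0.9.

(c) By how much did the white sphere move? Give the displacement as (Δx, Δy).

(0.1, -2.4)

From the two frames, the white sphere sits at roughly (4.6, 7.2) before and (4.7, 4.8) after.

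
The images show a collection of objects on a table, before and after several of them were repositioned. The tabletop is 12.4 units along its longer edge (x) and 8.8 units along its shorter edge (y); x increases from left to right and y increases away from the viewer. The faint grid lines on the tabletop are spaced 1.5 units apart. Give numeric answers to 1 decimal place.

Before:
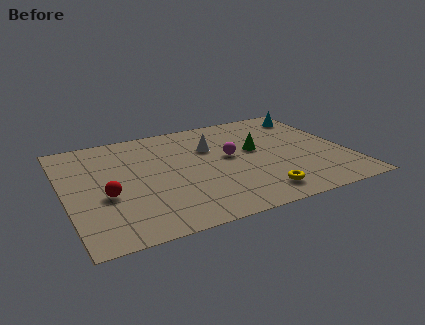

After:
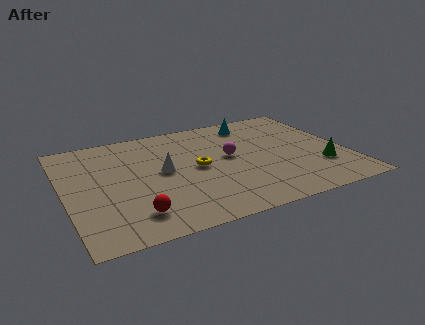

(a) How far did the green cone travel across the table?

3.5

From (8.5, 5.0) to (11.1, 2.6), the green cone covered √(2.6² + 2.4²) ≈ 3.5 units.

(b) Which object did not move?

the magenta sphere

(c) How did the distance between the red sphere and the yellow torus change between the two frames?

-2.6

They were about 6.7 units apart before and 4.1 after — 2.6 units closer together.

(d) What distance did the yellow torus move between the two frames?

3.8

From (8.1, 1.4) to (5.8, 4.4), the yellow torus covered √(2.3² + 3.0²) ≈ 3.8 units.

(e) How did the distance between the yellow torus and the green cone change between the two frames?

+2.0

Before: roughly 3.6 units apart; after: 5.6. That's 2.0 units further apart.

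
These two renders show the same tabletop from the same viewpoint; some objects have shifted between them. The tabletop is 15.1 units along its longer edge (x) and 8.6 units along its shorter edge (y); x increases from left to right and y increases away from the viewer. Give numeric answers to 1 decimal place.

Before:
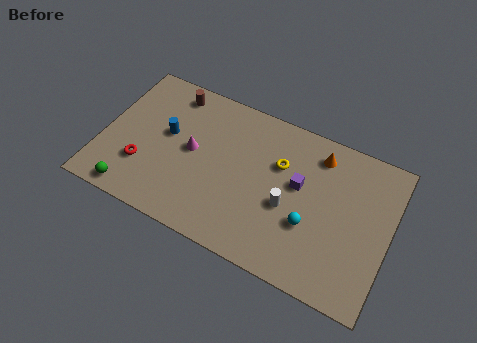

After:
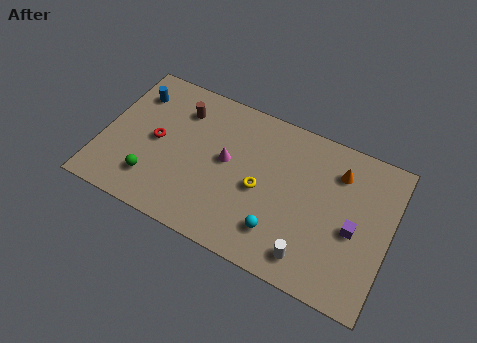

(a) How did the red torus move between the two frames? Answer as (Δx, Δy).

(0.5, 1.7)

From the two frames, the red torus sits at roughly (2.3, 2.6) before and (2.8, 4.3) after.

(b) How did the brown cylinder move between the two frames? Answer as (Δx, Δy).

(0.6, -0.8)

The brown cylinder was at about (3.2, 7.4) and moved to about (3.8, 6.6).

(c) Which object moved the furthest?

the purple cube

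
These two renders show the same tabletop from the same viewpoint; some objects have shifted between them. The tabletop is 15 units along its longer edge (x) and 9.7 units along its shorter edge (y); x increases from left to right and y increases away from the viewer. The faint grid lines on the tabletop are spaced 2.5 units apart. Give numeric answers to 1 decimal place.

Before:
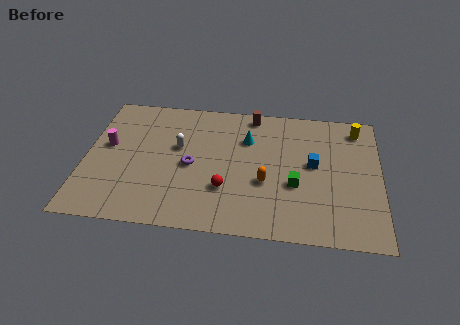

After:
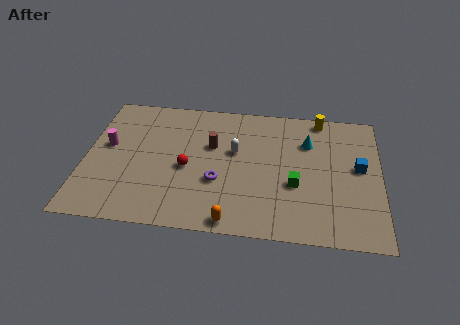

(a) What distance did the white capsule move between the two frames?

2.9

From (4.7, 5.8) to (7.6, 5.8), the white capsule covered √(2.9² + 0.0²) ≈ 2.9 units.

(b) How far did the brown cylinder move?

3.3

The brown cylinder moved from about (8.4, 8.7) to (6.4, 6.1), a distance of √(2.0² + 2.6²) ≈ 3.3.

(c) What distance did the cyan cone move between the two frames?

3.1

The cyan cone was near (8.2, 6.8) before and (11.3, 6.9) after, so it travelled √(3.1² + 0.1²) ≈ 3.1 units.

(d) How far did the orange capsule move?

3.3

From (9.2, 3.7) to (7.6, 0.8), the orange capsule covered √(1.6² + 2.9²) ≈ 3.3 units.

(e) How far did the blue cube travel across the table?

2.3

The blue cube was near (11.6, 5.3) before and (13.9, 5.3) after, so it travelled √(2.3² + 0.0²) ≈ 2.3 units.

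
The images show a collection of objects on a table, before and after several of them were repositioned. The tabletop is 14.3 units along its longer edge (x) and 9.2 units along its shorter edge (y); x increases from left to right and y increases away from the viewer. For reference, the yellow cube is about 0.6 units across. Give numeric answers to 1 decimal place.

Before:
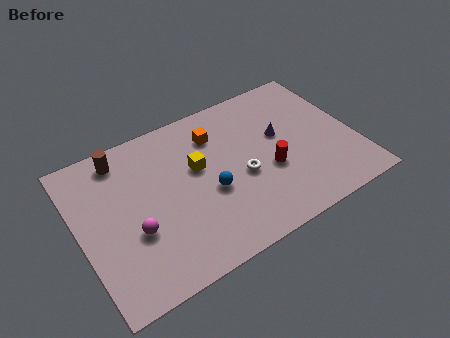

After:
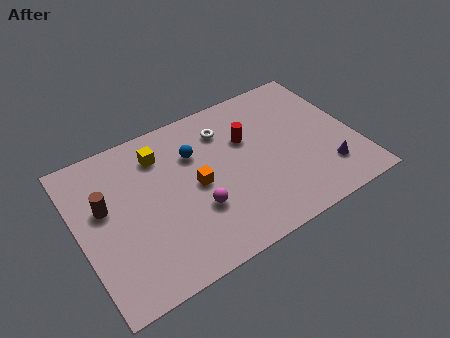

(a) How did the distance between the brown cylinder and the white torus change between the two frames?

-0.3

The distance was about 7.0 in the first image and 6.7 in the second, so they moved 0.3 units closer together.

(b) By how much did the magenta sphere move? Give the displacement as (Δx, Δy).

(3.2, -0.3)

The magenta sphere was at about (2.6, 3.4) and moved to about (5.8, 3.1).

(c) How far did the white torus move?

3.2

The white torus moved from about (8.3, 3.9) to (7.9, 7.1), a distance of √(0.4² + 3.2²) ≈ 3.2.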